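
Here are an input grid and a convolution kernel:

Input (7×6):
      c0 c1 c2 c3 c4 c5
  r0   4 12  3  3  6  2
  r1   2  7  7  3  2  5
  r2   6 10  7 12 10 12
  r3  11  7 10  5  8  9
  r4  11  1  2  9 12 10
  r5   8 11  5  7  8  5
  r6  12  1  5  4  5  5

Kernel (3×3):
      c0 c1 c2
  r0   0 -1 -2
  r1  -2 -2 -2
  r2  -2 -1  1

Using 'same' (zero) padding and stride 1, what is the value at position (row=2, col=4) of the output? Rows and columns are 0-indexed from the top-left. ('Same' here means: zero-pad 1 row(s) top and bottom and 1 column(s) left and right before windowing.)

-89

The receptive field on the zero-padded input at this output position is [3 2 5 / 12 10 12 / 5 8 9]. Elementwise product with the kernel and sum: 2·-1 + 5·-2 + 12·-2 + 10·-2 + 12·-2 + 5·-2 + 8·-1 + 9·1.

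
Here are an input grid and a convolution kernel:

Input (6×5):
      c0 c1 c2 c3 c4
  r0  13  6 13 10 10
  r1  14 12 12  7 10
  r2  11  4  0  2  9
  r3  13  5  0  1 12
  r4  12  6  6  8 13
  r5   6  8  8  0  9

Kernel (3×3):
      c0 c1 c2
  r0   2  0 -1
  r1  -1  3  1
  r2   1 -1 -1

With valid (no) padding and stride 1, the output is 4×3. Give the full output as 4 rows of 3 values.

54 35 24
25 19 16
24 -6 -9
28 29 18

Output[0,0]: The receptive field on the input at this output position is [13 6 13 / 14 12 12 / 11 4 0]. Elementwise product with the kernel and sum: 13·2 + 13·-1 + 14·-1 + 12·3 + 12·1 + 11·1 + 4·-1 + 0·-1.
Output[0,1]: The receptive field on the input at this output position is [6 13 10 / 12 12 7 / 4 0 2]. Elementwise product with the kernel and sum: 6·2 + 10·-1 + 12·-1 + 12·3 + 7·1 + 4·1 + 0·-1 + 2·-1.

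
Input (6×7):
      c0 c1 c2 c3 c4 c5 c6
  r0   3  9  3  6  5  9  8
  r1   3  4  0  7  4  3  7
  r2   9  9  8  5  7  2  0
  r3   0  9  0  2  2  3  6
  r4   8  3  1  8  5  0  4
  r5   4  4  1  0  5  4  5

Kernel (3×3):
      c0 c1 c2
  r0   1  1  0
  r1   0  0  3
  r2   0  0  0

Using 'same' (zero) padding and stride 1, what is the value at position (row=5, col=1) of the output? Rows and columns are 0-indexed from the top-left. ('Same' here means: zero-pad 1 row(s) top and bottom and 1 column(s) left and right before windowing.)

The receptive field on the zero-padded input at this output position is [8 3 1 / 4 4 1 / 0 0 0]. Elementwise product with the kernel and sum: 8·1 + 3·1 + 1·3.

14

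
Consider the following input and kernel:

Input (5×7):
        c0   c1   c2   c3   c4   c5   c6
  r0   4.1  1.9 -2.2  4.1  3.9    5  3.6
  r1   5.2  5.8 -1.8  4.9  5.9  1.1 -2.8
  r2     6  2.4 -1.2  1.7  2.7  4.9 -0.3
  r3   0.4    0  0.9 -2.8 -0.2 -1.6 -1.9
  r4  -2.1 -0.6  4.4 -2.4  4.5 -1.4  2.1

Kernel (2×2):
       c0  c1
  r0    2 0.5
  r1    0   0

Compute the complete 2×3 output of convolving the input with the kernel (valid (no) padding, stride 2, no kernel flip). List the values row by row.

Output[0,0]: The receptive field on the input at this output position is [4.1 1.9 / 5.2 5.8]. Elementwise product with the kernel and sum: 4.1·2 + 1.9·0.5.
Output[0,1]: The receptive field on the input at this output position is [-2.2 4.1 / -1.8 4.9]. Elementwise product with the kernel and sum: -2.2·2 + 4.1·0.5.

9.15 -2.35 10.3
13.2 -1.55 7.85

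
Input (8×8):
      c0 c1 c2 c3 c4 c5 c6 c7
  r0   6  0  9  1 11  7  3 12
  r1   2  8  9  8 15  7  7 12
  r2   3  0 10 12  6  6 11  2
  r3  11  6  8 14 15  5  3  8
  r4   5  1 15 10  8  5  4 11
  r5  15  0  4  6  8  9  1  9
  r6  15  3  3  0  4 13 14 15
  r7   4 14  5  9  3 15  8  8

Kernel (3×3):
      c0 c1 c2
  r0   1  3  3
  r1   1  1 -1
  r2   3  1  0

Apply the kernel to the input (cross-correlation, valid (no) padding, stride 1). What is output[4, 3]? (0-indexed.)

58

The receptive field on the input at this output position is [10 8 5 / 6 8 9 / 0 4 13]. Elementwise product with the kernel and sum: 10·1 + 8·3 + 5·3 + 6·1 + 8·1 + 9·-1 + 0·3 + 4·1.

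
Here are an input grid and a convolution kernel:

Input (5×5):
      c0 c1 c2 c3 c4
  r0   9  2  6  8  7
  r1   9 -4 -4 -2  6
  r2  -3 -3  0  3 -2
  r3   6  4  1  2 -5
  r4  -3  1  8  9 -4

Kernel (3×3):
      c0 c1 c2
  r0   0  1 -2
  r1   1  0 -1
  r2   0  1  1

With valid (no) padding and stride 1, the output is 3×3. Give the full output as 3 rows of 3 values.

Output[0,0]: The receptive field on the input at this output position is [9 2 6 / 9 -4 -4 / -3 -3 0]. Elementwise product with the kernel and sum: 2·1 + 6·-2 + 9·1 + -4·-1 + -3·1 + 0·1.
Output[0,1]: The receptive field on the input at this output position is [2 6 8 / -4 -4 -2 / -3 0 3]. Elementwise product with the kernel and sum: 6·1 + 8·-2 + -4·1 + -2·-1 + 0·1 + 3·1.

0 -9 -15
6 -3 -15
11 13 18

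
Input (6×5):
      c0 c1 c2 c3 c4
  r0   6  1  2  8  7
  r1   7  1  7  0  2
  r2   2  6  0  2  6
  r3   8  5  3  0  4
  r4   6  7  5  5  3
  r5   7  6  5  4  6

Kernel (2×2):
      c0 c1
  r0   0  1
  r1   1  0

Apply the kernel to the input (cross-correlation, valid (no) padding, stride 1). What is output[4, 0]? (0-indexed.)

The receptive field on the input at this output position is [6 7 / 7 6]. Elementwise product with the kernel and sum: 7·1 + 7·1.

14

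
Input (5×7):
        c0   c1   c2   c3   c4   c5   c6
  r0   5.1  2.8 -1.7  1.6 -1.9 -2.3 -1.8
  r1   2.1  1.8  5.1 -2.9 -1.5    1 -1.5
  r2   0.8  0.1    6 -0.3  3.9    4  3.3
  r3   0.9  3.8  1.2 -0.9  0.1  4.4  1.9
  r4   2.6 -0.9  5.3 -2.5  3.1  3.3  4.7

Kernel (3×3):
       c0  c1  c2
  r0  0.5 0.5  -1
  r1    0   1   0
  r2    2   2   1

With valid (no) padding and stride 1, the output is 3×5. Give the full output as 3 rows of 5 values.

Output[0,0]: The receptive field on the input at this output position is [5.1 2.8 -1.7 / 2.1 1.8 5.1 / 0.8 0.1 6]. Elementwise product with the kernel and sum: 5.1·0.5 + 2.8·0.5 + -1.7·-1 + 1.8·1 + 0.8·2 + 0.1·2 + 6·1.

15.25 15.95 14.25 11.85 19.8
7.55 21.45 3 3.5 16.15
6.95 10.85 6.75 2.4 22.55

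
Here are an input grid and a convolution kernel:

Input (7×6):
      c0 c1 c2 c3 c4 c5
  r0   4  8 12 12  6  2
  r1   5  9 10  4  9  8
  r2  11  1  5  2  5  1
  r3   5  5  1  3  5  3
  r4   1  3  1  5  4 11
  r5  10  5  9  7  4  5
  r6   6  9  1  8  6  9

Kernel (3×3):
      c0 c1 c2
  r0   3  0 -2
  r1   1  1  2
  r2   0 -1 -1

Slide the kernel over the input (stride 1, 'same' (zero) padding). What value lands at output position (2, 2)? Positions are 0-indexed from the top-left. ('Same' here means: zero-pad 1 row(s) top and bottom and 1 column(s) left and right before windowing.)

The receptive field on the zero-padded input at this output position is [9 10 4 / 1 5 2 / 5 1 3]. Elementwise product with the kernel and sum: 9·3 + 4·-2 + 1·1 + 5·1 + 2·2 + 1·-1 + 3·-1.

25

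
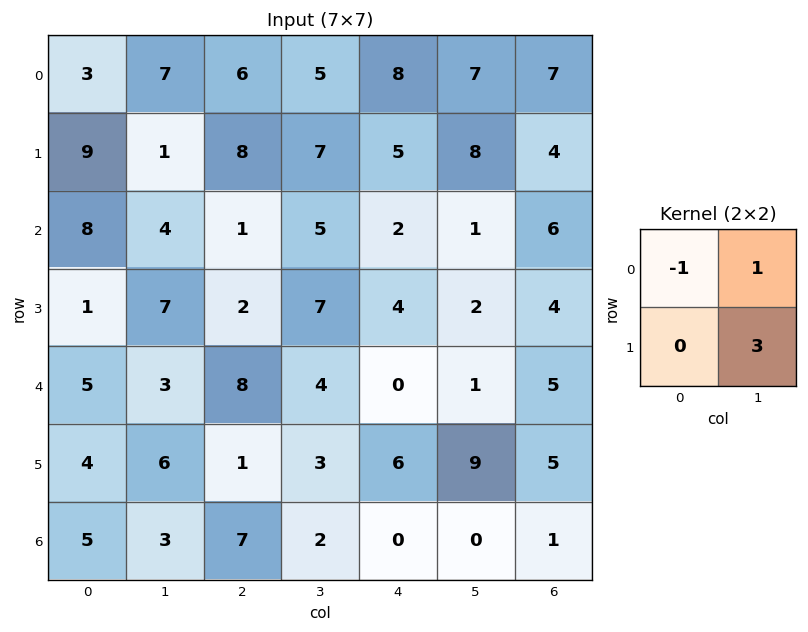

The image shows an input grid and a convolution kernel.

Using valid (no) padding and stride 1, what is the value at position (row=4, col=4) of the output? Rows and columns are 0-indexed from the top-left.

28

The receptive field on the input at this output position is [0 1 / 6 9]. Elementwise product with the kernel and sum: 0·-1 + 1·1 + 9·3.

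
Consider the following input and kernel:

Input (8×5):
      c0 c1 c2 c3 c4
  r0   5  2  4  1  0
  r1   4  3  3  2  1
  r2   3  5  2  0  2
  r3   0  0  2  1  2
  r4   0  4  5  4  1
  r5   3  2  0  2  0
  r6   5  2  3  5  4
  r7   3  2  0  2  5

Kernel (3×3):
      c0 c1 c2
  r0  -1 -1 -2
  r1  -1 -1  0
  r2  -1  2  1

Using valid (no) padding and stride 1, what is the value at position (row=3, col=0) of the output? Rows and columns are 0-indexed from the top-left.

The receptive field on the input at this output position is [0 0 2 / 0 4 5 / 3 2 0]. Elementwise product with the kernel and sum: 0·-1 + 0·-1 + 2·-2 + 0·-1 + 4·-1 + 3·-1 + 2·2 + 0·1.

-7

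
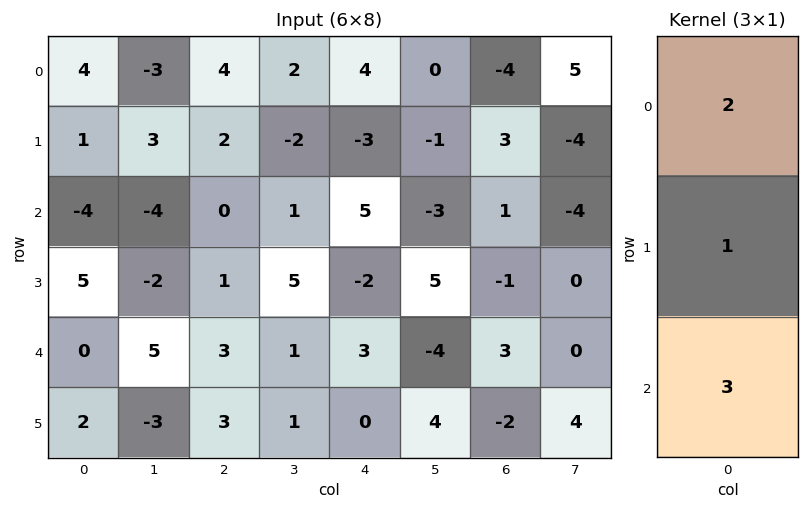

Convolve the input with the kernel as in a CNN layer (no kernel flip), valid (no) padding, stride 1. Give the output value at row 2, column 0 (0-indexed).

-3

The receptive field on the input at this output position is [-4 / 5 / 0]. Elementwise product with the kernel and sum: -4·2 + 5·1 + 0·3.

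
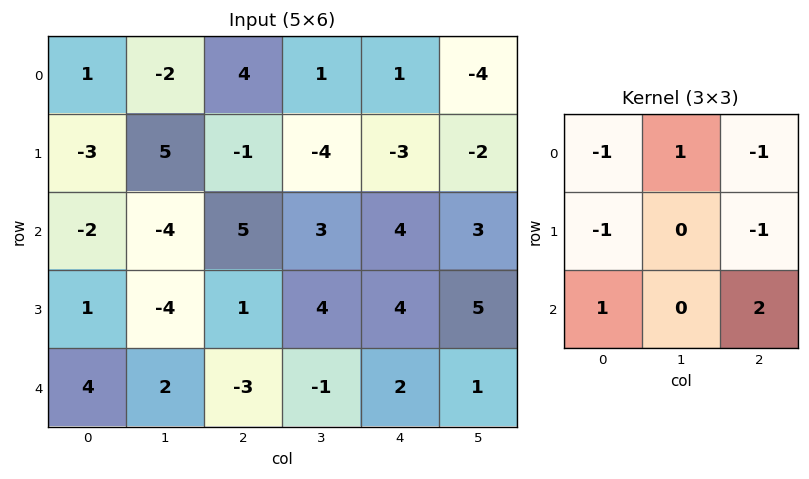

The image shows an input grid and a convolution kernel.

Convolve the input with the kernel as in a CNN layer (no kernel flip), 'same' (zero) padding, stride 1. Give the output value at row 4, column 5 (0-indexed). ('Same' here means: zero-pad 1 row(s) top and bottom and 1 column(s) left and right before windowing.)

-1

The receptive field on the zero-padded input at this output position is [4 5 0 / 2 1 0 / 0 0 0]. Elementwise product with the kernel and sum: 4·-1 + 5·1 + 0·-1 + 2·-1 + 0·-1 + 0·1 + 0·2.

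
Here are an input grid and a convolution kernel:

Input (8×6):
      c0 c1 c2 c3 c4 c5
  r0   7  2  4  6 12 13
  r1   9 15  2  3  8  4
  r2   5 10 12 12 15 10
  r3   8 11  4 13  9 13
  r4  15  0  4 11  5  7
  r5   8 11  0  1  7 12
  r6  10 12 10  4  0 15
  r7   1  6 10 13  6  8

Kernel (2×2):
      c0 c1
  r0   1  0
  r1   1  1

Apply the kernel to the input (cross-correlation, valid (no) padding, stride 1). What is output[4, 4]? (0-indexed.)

The receptive field on the input at this output position is [5 7 / 7 12]. Elementwise product with the kernel and sum: 5·1 + 7·1 + 12·1.

24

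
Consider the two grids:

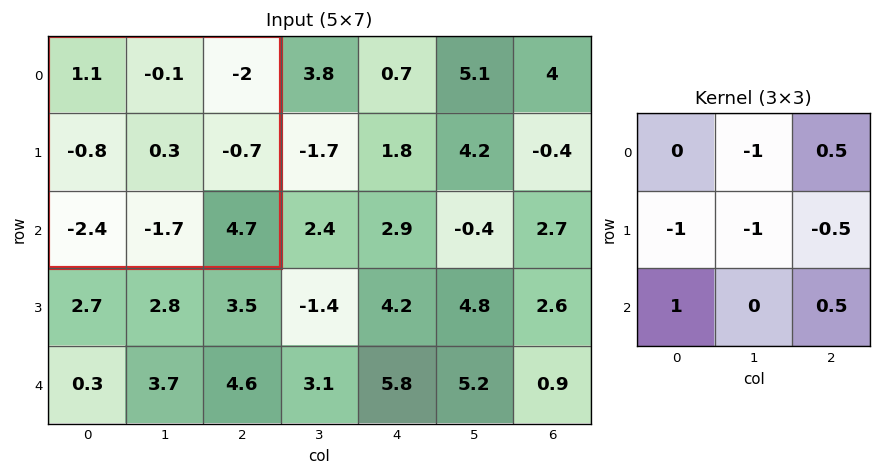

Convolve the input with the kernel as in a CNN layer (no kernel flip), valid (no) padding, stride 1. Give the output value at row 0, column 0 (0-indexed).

The receptive field on the input at this output position is [1.1 -0.1 -2 / -0.8 0.3 -0.7 / -2.4 -1.7 4.7]. Elementwise product with the kernel and sum: -0.1·-1 + -2·0.5 + -0.8·-1 + 0.3·-1 + -0.7·-0.5 + -2.4·1 + 4.7·0.5.

-0.1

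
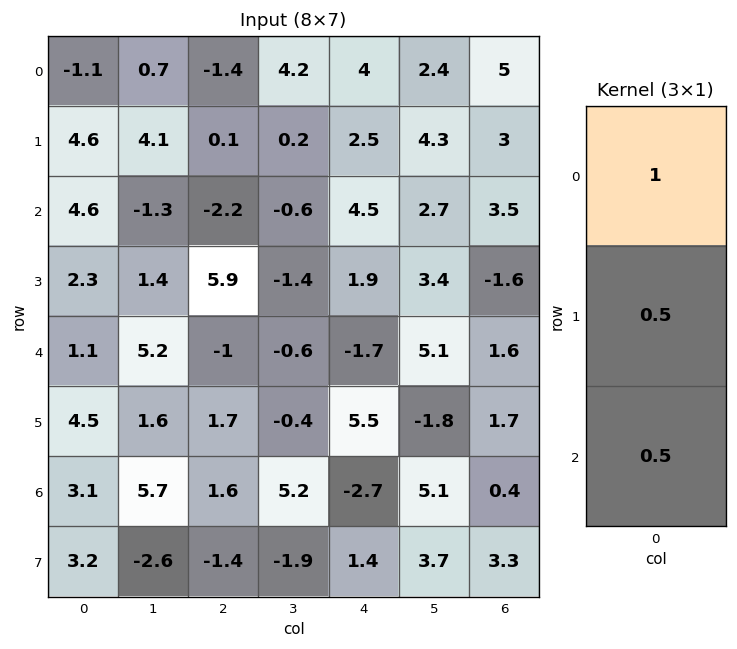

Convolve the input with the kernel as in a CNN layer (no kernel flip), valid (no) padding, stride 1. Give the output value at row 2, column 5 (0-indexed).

6.95

The receptive field on the input at this output position is [2.7 / 3.4 / 5.1]. Elementwise product with the kernel and sum: 2.7·1 + 3.4·0.5 + 5.1·0.5.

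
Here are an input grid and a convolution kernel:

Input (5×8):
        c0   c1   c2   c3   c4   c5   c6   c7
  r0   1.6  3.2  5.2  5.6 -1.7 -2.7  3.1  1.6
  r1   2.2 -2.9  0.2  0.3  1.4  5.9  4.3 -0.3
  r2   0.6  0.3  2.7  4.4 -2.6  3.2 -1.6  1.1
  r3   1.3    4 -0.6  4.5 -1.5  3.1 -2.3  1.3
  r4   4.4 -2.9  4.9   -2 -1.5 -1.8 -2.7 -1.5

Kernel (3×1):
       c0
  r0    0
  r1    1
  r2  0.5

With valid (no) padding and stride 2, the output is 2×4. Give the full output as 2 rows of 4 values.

2.5 1.55 0.1 3.5
3.5 1.85 -2.25 -3.65

Output[0,0]: The receptive field on the input at this output position is [1.6 / 2.2 / 0.6]. Elementwise product with the kernel and sum: 2.2·1 + 0.6·0.5.
Output[0,1]: The receptive field on the input at this output position is [5.2 / 0.2 / 2.7]. Elementwise product with the kernel and sum: 0.2·1 + 2.7·0.5.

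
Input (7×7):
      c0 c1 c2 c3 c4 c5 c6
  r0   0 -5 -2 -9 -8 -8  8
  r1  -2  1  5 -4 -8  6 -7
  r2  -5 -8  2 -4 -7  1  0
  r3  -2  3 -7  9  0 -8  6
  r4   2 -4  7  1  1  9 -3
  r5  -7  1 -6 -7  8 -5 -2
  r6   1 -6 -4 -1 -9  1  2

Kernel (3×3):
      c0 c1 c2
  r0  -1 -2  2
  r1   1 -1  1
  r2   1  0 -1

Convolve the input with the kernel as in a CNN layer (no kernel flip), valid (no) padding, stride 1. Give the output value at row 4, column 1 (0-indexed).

-13

The receptive field on the input at this output position is [-4 7 1 / 1 -6 -7 / -6 -4 -1]. Elementwise product with the kernel and sum: -4·-1 + 7·-2 + 1·2 + 1·1 + -6·-1 + -7·1 + -6·1 + -1·-1.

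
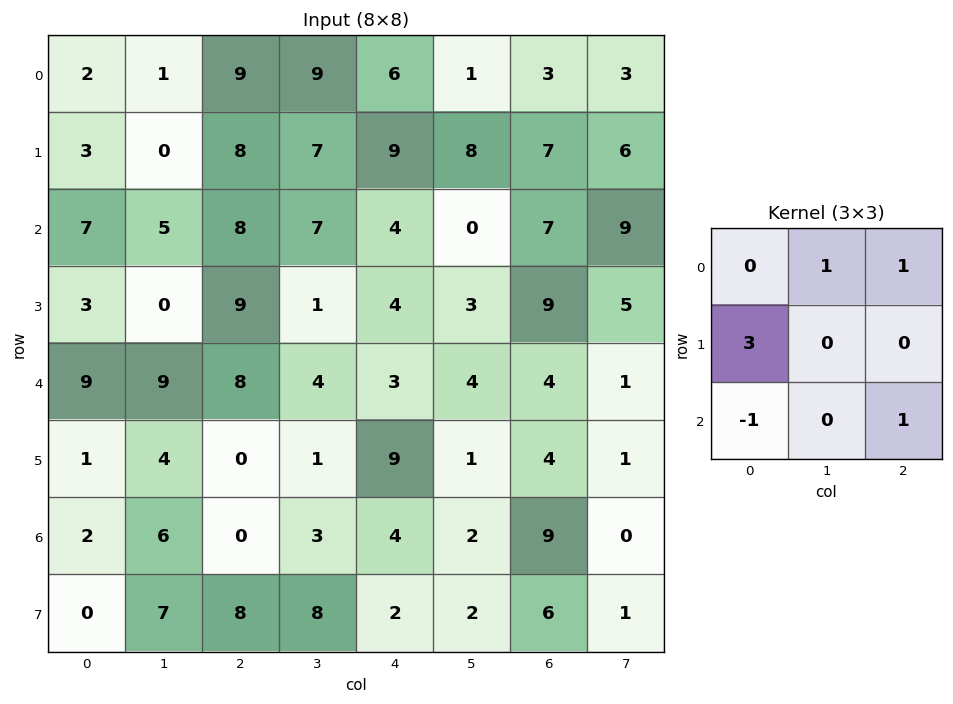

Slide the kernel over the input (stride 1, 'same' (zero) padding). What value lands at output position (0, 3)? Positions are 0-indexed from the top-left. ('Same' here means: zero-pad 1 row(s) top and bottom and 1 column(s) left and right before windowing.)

The receptive field on the zero-padded input at this output position is [0 0 0 / 9 9 6 / 8 7 9]. Elementwise product with the kernel and sum: 0·1 + 0·1 + 9·3 + 8·-1 + 9·1.

28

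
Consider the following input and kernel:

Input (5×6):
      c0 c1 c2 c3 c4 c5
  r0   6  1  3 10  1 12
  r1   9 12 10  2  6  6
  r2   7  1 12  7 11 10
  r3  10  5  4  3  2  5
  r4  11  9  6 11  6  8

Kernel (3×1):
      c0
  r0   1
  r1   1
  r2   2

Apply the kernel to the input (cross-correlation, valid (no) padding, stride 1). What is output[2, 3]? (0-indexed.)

32

The receptive field on the input at this output position is [7 / 3 / 11]. Elementwise product with the kernel and sum: 7·1 + 3·1 + 11·2.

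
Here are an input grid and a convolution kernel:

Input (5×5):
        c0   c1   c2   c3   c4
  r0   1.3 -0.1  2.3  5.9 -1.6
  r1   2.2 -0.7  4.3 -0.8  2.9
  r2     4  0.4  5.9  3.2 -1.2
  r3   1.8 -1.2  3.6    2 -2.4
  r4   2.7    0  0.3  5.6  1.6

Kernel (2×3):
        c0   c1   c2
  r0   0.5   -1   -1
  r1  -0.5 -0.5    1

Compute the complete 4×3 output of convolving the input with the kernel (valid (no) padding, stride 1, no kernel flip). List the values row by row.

Output[0,0]: The receptive field on the input at this output position is [1.3 -0.1 2.3 / 2.2 -0.7 4.3]. Elementwise product with the kernel and sum: 1.3·0.5 + -0.1·-1 + 2.3·-1 + 2.2·-0.5 + -0.7·-0.5 + 4.3·1.
Output[0,1]: The receptive field on the input at this output position is [-0.1 2.3 5.9 / -0.7 4.3 -0.8]. Elementwise product with the kernel and sum: -0.1·0.5 + 2.3·-1 + 5.9·-1 + -0.7·-0.5 + 4.3·-0.5 + -0.8·1.

2 -10.85 -2
1.2 -3.8 -5.7
-1 -8.1 -4.25
-2.55 -0.75 0.85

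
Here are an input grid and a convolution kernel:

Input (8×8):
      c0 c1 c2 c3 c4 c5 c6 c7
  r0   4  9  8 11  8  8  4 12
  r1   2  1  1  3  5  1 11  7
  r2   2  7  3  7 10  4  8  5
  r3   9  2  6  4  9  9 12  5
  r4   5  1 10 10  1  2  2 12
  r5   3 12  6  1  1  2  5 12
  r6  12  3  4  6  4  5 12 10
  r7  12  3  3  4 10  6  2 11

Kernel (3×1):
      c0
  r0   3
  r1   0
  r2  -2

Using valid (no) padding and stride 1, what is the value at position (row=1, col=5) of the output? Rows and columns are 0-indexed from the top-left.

-15

The receptive field on the input at this output position is [1 / 4 / 9]. Elementwise product with the kernel and sum: 1·3 + 9·-2.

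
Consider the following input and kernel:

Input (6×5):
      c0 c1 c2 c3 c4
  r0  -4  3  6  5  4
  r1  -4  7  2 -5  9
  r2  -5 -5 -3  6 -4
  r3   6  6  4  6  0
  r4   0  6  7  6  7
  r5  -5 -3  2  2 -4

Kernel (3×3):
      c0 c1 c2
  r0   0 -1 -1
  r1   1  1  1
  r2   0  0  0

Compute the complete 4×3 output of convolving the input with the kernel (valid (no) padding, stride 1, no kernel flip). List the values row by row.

-4 -7 -3
-22 1 -5
24 13 8
3 9 14

Output[0,0]: The receptive field on the input at this output position is [-4 3 6 / -4 7 2 / -5 -5 -3]. Elementwise product with the kernel and sum: 3·-1 + 6·-1 + -4·1 + 7·1 + 2·1.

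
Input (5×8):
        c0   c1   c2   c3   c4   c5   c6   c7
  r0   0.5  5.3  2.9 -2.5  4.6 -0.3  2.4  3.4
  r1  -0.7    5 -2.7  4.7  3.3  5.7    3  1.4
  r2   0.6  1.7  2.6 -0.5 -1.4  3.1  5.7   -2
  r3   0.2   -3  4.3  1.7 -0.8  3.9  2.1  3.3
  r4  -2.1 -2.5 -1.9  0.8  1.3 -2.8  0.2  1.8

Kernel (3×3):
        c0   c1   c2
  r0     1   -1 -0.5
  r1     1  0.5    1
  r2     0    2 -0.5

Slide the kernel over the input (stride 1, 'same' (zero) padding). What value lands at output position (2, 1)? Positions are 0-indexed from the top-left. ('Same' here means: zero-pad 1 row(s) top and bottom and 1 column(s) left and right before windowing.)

The receptive field on the zero-padded input at this output position is [-0.7 5 -2.7 / 0.6 1.7 2.6 / 0.2 -3 4.3]. Elementwise product with the kernel and sum: -0.7·1 + 5·-1 + -2.7·-0.5 + 0.6·1 + 1.7·0.5 + 2.6·1 + -3·2 + 4.3·-0.5.

-8.45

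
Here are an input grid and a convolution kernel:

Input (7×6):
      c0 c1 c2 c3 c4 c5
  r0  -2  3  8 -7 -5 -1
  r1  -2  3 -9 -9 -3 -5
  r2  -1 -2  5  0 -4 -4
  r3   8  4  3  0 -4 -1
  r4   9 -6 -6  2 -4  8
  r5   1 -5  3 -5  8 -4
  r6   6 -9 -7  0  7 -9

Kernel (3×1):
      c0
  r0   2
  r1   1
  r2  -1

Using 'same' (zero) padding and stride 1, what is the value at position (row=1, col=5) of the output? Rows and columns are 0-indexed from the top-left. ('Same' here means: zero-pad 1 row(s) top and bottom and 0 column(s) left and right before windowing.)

-3

The receptive field on the zero-padded input at this output position is [-1 / -5 / -4]. Elementwise product with the kernel and sum: -1·2 + -5·1 + -4·-1.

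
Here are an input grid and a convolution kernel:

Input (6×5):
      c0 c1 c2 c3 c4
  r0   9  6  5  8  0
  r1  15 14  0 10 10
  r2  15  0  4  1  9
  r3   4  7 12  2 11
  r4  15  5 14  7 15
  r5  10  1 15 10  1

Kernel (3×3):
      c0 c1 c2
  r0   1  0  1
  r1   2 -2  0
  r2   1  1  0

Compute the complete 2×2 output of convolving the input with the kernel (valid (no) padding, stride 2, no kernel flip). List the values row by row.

Output[0,0]: The receptive field on the input at this output position is [9 6 5 / 15 14 0 / 15 0 4]. Elementwise product with the kernel and sum: 9·1 + 5·1 + 15·2 + 14·-2 + 15·1 + 0·1.
Output[0,1]: The receptive field on the input at this output position is [5 8 0 / 0 10 10 / 4 1 9]. Elementwise product with the kernel and sum: 5·1 + 0·1 + 0·2 + 10·-2 + 4·1 + 1·1.

31 -10
33 54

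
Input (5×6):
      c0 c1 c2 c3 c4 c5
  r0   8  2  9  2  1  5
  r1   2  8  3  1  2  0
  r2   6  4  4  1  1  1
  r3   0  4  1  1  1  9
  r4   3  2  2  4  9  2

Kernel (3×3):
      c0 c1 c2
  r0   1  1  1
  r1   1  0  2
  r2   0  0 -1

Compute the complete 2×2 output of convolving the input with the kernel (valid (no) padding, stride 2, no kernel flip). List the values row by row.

23 18
14 0

Output[0,0]: The receptive field on the input at this output position is [8 2 9 / 2 8 3 / 6 4 4]. Elementwise product with the kernel and sum: 8·1 + 2·1 + 9·1 + 2·1 + 3·2 + 4·-1.
Output[0,1]: The receptive field on the input at this output position is [9 2 1 / 3 1 2 / 4 1 1]. Elementwise product with the kernel and sum: 9·1 + 2·1 + 1·1 + 3·1 + 2·2 + 1·-1.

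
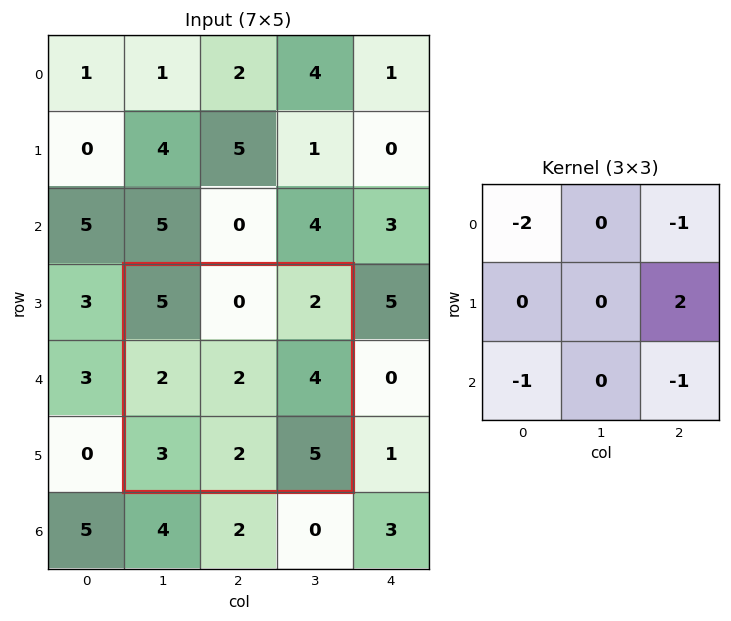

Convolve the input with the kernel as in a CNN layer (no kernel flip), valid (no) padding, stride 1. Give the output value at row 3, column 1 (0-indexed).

The receptive field on the input at this output position is [5 0 2 / 2 2 4 / 3 2 5]. Elementwise product with the kernel and sum: 5·-2 + 2·-1 + 4·2 + 3·-1 + 5·-1.

-12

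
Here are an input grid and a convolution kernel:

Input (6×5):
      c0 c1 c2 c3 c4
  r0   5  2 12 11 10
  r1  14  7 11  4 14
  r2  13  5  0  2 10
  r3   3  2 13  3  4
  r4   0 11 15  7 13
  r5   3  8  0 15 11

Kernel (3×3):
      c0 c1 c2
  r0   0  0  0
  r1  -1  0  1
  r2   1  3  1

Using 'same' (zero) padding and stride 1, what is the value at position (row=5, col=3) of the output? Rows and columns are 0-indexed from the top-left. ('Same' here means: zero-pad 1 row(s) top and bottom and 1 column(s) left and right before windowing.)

11

The receptive field on the zero-padded input at this output position is [15 7 13 / 0 15 11 / 0 0 0]. Elementwise product with the kernel and sum: 0·-1 + 11·1 + 0·1 + 0·3 + 0·1.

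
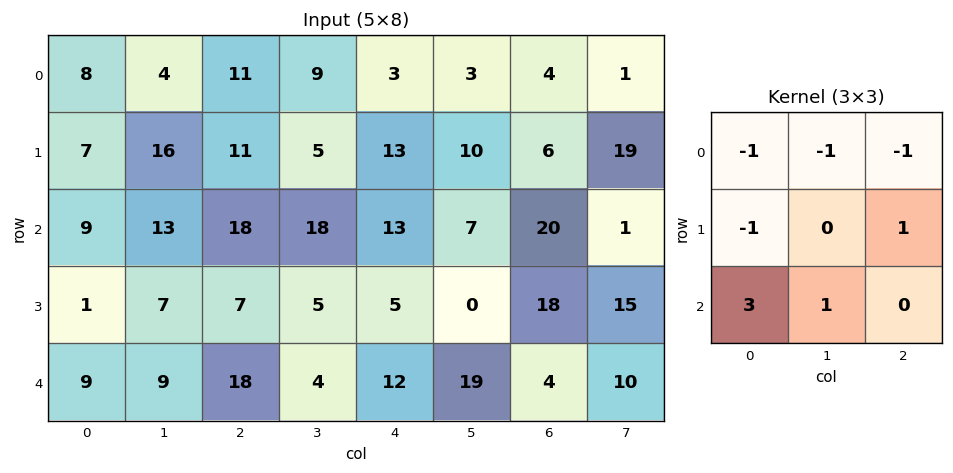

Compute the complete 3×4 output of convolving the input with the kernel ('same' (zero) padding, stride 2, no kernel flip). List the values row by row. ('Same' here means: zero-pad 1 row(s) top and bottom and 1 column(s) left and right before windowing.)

11 64 22 34
-9 1 -19 -23
1 -24 5 -42

Output[0,0]: The receptive field on the zero-padded input at this output position is [0 0 0 / 0 8 4 / 0 7 16]. Elementwise product with the kernel and sum: 0·-1 + 0·-1 + 0·-1 + 0·-1 + 4·1 + 0·3 + 7·1.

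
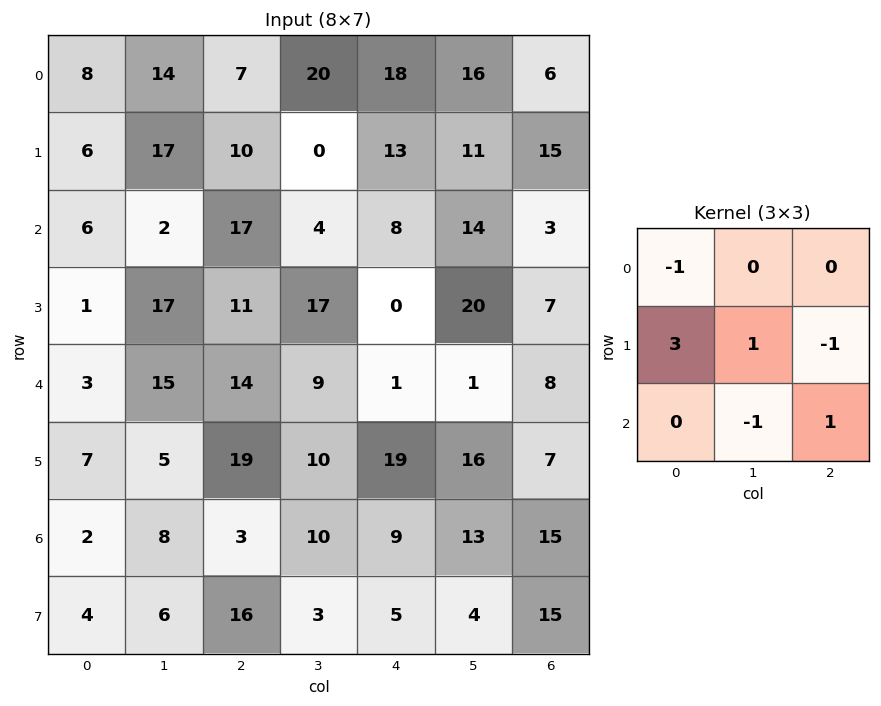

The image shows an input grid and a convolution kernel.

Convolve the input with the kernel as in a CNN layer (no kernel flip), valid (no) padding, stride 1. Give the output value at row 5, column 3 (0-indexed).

The receptive field on the input at this output position is [10 19 16 / 10 9 13 / 3 5 4]. Elementwise product with the kernel and sum: 10·-1 + 10·3 + 9·1 + 13·-1 + 5·-1 + 4·1.

15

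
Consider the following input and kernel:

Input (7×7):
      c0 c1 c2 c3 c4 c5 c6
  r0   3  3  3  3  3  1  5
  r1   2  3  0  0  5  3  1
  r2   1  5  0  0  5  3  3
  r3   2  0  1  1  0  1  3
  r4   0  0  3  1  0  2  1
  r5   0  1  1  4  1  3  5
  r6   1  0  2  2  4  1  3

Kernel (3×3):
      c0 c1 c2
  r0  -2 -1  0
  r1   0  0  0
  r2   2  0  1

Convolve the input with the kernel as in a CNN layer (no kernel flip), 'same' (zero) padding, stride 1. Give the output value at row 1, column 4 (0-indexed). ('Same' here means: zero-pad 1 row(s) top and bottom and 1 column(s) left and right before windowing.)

-6

The receptive field on the zero-padded input at this output position is [3 3 1 / 0 5 3 / 0 5 3]. Elementwise product with the kernel and sum: 3·-2 + 3·-1 + 0·2 + 3·1.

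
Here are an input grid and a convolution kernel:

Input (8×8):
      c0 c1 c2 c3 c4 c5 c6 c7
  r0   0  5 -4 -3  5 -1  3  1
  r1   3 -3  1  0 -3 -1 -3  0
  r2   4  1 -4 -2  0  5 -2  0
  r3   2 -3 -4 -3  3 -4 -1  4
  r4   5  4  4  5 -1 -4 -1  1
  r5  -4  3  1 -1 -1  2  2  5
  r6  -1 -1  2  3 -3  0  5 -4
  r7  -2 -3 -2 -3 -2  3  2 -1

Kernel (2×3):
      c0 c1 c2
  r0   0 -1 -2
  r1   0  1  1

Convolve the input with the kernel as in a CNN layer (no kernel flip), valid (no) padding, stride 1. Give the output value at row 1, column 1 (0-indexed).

-7

The receptive field on the input at this output position is [-3 1 0 / 1 -4 -2]. Elementwise product with the kernel and sum: 1·-1 + 0·-2 + -4·1 + -2·1.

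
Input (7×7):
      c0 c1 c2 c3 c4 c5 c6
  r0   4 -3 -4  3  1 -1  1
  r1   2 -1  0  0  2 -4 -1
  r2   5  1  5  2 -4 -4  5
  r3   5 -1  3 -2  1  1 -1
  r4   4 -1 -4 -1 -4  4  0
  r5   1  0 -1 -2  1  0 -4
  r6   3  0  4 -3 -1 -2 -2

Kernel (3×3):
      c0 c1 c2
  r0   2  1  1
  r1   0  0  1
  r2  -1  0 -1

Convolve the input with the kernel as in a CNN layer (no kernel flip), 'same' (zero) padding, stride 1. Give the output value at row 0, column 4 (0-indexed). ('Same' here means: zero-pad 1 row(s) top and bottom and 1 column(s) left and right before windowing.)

The receptive field on the zero-padded input at this output position is [0 0 0 / 3 1 -1 / 0 2 -4]. Elementwise product with the kernel and sum: 0·2 + 0·1 + 0·1 + -1·1 + 0·-1 + -4·-1.

3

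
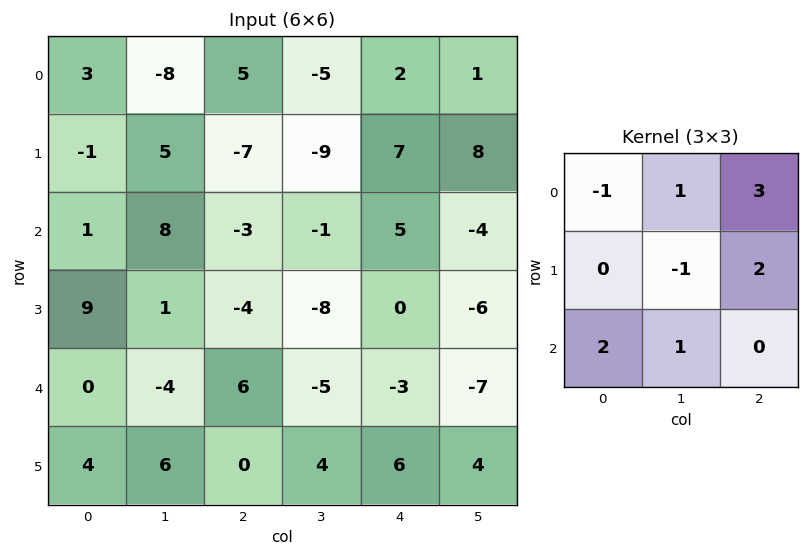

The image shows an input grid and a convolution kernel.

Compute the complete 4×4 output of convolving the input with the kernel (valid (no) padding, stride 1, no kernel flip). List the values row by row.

Output[0,0]: The receptive field on the input at this output position is [3 -8 5 / -1 5 -7 / 1 8 -3]. Elementwise product with the kernel and sum: 3·-1 + -8·1 + 5·3 + 5·-1 + -7·2 + 1·2 + 8·1.
Output[0,1]: The receptive field on the input at this output position is [-8 5 -5 / 5 -7 -9 / 8 -3 -1]. Elementwise product with the kernel and sum: -8·-1 + 5·1 + -5·3 + -7·-1 + -9·2 + 8·2 + -3·1.

-5 0 12 22
-10 -40 14 11
-15 -28 32 -31
10 -33 -1 -7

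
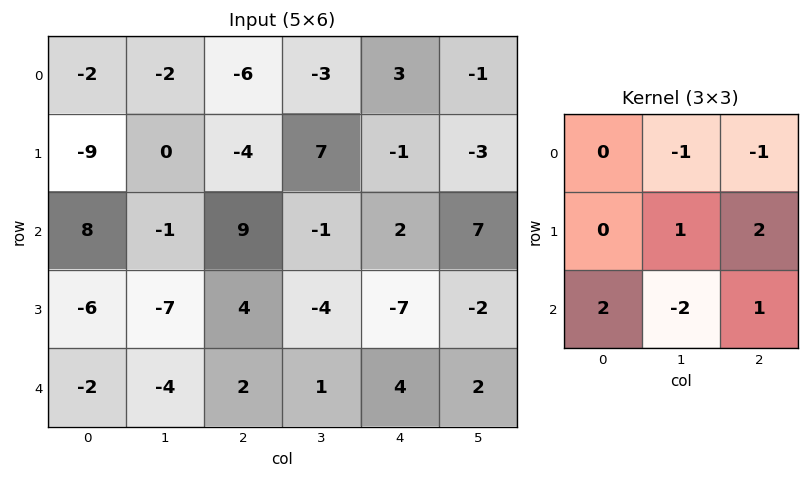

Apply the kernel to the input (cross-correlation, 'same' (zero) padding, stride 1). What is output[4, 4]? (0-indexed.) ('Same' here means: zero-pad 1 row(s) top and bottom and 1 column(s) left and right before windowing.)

The receptive field on the zero-padded input at this output position is [-4 -7 -2 / 1 4 2 / 0 0 0]. Elementwise product with the kernel and sum: -7·-1 + -2·-1 + 4·1 + 2·2 + 0·2 + 0·-2 + 0·1.

17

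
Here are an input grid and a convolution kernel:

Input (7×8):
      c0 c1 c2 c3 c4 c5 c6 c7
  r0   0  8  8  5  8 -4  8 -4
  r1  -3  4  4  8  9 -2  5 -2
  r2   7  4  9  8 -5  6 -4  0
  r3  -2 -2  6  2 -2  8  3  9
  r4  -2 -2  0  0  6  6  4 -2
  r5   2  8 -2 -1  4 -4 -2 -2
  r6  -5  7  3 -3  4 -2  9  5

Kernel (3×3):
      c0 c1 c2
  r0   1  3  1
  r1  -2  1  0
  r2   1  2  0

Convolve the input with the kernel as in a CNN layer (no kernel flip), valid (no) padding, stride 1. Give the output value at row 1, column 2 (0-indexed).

The receptive field on the input at this output position is [4 8 9 / 9 8 -5 / 6 2 -2]. Elementwise product with the kernel and sum: 4·1 + 8·3 + 9·1 + 9·-2 + 8·1 + 6·1 + 2·2.

37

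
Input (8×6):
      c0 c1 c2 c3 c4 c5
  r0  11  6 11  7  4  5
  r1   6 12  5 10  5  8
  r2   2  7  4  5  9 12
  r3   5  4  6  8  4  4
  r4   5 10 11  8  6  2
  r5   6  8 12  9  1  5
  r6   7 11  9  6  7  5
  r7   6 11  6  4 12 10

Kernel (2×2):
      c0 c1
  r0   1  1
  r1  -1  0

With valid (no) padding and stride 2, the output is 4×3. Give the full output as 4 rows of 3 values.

11 13 4
4 3 17
9 7 7
12 9 0

Output[0,0]: The receptive field on the input at this output position is [11 6 / 6 12]. Elementwise product with the kernel and sum: 11·1 + 6·1 + 6·-1.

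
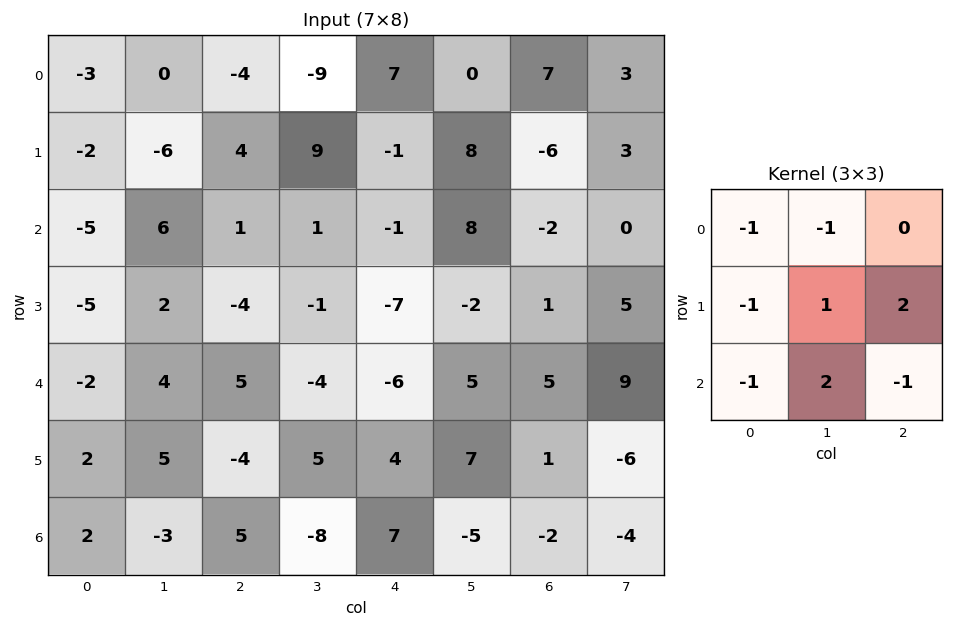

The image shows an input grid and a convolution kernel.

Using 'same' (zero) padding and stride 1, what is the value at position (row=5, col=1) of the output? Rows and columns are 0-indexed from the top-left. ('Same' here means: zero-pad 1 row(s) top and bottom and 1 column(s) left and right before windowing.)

The receptive field on the zero-padded input at this output position is [-2 4 5 / 2 5 -4 / 2 -3 5]. Elementwise product with the kernel and sum: -2·-1 + 4·-1 + 2·-1 + 5·1 + -4·2 + 2·-1 + -3·2 + 5·-1.

-20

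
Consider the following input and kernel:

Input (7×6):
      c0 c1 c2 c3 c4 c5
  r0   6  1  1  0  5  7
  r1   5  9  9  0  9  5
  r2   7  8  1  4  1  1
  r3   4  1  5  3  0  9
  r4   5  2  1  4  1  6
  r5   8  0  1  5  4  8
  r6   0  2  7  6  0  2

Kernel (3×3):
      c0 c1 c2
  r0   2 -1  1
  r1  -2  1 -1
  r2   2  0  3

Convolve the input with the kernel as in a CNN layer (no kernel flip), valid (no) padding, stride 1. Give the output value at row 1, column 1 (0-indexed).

The receptive field on the input at this output position is [9 9 0 / 8 1 4 / 1 5 3]. Elementwise product with the kernel and sum: 9·2 + 9·-1 + 0·1 + 8·-2 + 1·1 + 4·-1 + 1·2 + 3·3.

1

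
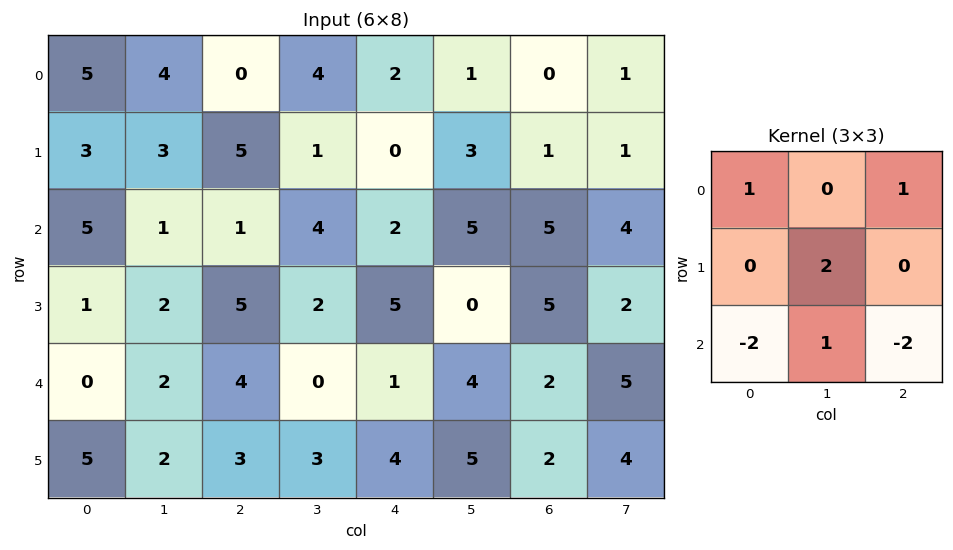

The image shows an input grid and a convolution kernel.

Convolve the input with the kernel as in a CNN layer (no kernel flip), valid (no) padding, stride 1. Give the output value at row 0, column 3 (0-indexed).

The receptive field on the input at this output position is [4 2 1 / 1 0 3 / 4 2 5]. Elementwise product with the kernel and sum: 4·1 + 1·1 + 0·2 + 4·-2 + 2·1 + 5·-2.

-11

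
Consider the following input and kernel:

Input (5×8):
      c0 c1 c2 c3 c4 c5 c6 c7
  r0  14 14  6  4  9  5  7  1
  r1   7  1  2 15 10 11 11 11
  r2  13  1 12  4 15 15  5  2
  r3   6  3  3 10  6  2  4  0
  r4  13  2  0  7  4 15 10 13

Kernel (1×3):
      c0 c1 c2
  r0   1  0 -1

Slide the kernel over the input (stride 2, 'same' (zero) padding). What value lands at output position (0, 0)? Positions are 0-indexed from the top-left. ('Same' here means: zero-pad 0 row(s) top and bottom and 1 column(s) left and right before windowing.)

-14

The receptive field on the zero-padded input at this output position is [0 14 14]. Elementwise product with the kernel and sum: 0·1 + 14·-1.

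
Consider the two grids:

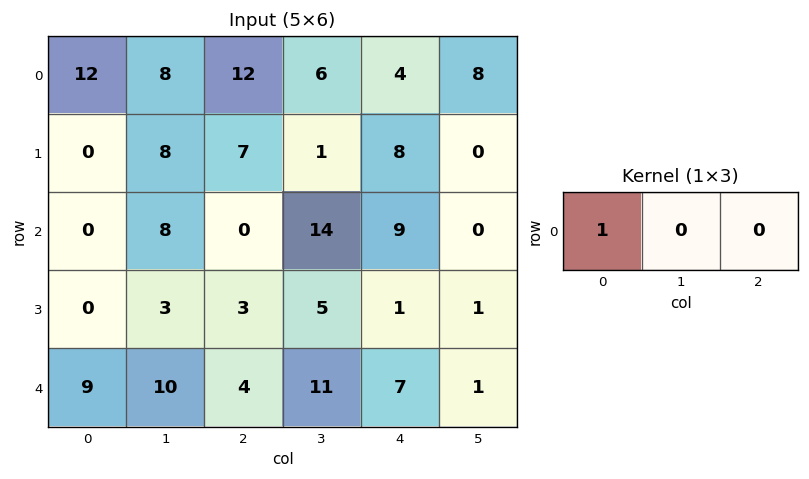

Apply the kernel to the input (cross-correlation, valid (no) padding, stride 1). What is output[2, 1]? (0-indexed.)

The receptive field on the input at this output position is [8 0 14]. Elementwise product with the kernel and sum: 8·1.

8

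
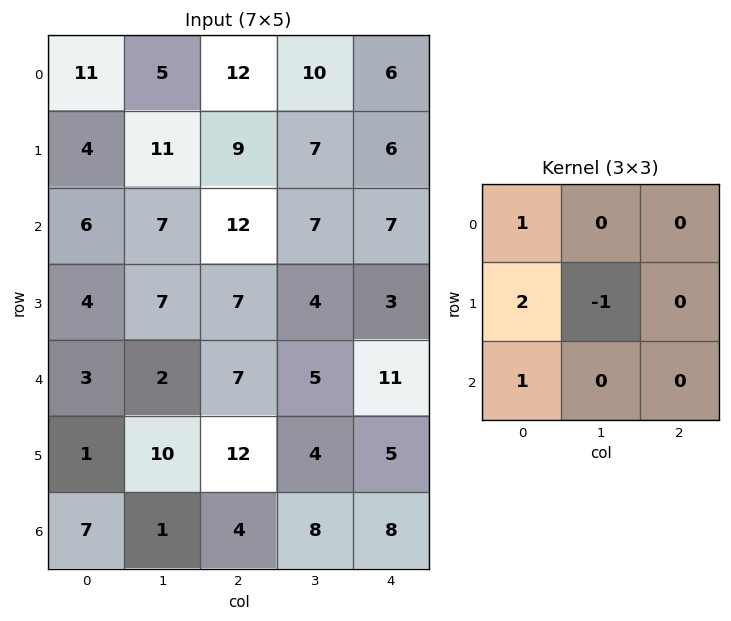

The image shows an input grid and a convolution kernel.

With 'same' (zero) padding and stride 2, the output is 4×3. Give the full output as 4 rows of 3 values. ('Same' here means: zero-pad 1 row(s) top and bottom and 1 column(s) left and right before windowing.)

-11 9 21
-6 20 18
-3 14 7
-7 8 12

Output[0,0]: The receptive field on the zero-padded input at this output position is [0 0 0 / 0 11 5 / 0 4 11]. Elementwise product with the kernel and sum: 0·1 + 0·2 + 11·-1 + 0·1.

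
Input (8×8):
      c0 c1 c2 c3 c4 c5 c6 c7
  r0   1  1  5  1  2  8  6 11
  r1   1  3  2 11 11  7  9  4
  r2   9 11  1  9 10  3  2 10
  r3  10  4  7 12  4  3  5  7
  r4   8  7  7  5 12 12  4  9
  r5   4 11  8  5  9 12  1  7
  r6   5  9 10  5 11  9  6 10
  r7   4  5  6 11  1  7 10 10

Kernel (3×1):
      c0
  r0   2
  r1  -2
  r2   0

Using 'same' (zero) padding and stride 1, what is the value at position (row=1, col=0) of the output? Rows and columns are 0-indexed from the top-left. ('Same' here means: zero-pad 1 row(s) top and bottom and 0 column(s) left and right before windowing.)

0

The receptive field on the zero-padded input at this output position is [1 / 1 / 9]. Elementwise product with the kernel and sum: 1·2 + 1·-2.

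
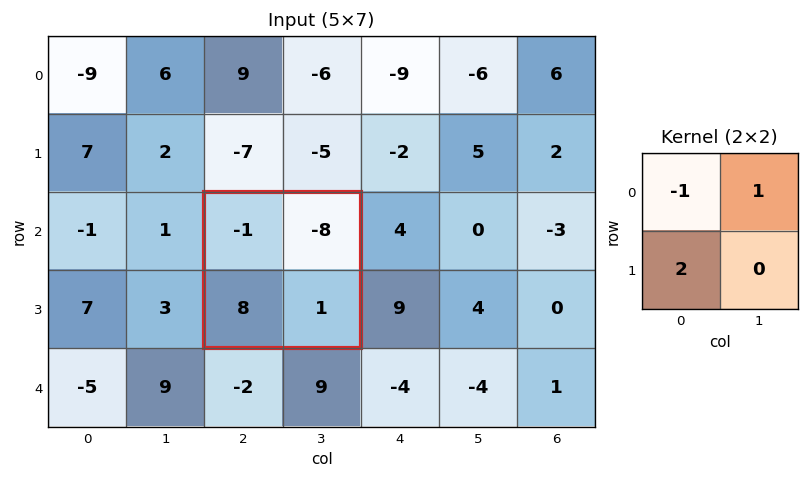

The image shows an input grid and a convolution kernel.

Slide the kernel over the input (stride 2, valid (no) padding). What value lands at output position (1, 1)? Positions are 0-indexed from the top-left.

The receptive field on the input at this output position is [-1 -8 / 8 1]. Elementwise product with the kernel and sum: -1·-1 + -8·1 + 8·2.

9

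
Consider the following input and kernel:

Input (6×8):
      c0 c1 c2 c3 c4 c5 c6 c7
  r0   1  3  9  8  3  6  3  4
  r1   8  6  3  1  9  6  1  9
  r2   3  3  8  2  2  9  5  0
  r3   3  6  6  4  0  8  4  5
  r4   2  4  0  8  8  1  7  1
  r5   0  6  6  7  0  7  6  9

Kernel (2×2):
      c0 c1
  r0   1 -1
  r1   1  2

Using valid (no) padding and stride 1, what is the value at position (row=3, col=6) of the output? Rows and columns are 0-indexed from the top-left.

The receptive field on the input at this output position is [4 5 / 7 1]. Elementwise product with the kernel and sum: 4·1 + 5·-1 + 7·1 + 1·2.

8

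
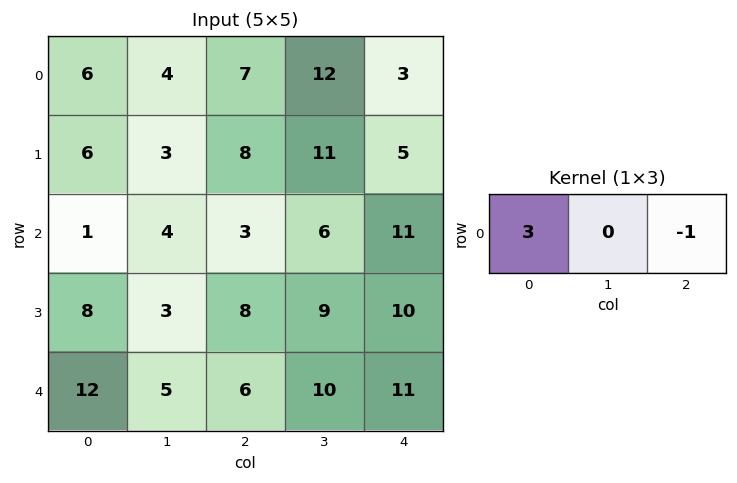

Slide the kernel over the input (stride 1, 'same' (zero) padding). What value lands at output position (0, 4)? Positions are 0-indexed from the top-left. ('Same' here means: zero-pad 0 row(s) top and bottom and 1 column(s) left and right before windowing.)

36

The receptive field on the zero-padded input at this output position is [12 3 0]. Elementwise product with the kernel and sum: 12·3 + 0·-1.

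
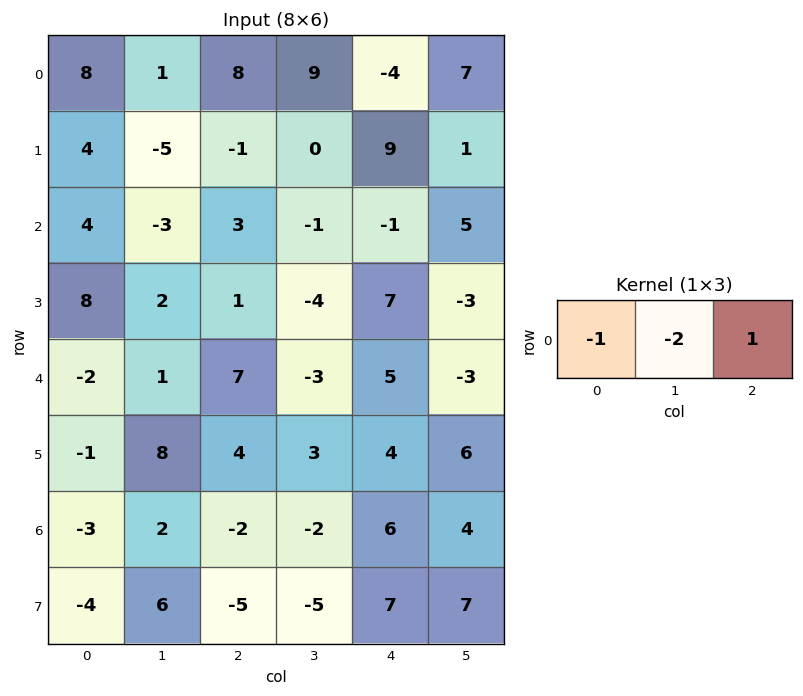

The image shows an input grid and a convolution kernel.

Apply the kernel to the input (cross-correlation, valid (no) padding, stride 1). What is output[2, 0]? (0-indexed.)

5

The receptive field on the input at this output position is [4 -3 3]. Elementwise product with the kernel and sum: 4·-1 + -3·-2 + 3·1.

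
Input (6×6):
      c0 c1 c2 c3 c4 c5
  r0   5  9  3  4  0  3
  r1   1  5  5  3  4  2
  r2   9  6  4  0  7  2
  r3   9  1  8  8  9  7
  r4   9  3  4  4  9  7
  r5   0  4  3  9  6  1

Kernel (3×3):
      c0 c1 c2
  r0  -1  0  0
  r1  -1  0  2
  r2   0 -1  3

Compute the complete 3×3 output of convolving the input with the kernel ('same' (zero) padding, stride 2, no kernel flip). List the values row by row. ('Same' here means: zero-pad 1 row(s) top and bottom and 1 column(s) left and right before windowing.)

Output[0,0]: The receptive field on the zero-padded input at this output position is [0 0 0 / 0 5 9 / 0 1 5]. Elementwise product with the kernel and sum: 0·-1 + 0·-1 + 9·2 + 1·-1 + 5·3.

32 3 4
6 5 13
18 28 -1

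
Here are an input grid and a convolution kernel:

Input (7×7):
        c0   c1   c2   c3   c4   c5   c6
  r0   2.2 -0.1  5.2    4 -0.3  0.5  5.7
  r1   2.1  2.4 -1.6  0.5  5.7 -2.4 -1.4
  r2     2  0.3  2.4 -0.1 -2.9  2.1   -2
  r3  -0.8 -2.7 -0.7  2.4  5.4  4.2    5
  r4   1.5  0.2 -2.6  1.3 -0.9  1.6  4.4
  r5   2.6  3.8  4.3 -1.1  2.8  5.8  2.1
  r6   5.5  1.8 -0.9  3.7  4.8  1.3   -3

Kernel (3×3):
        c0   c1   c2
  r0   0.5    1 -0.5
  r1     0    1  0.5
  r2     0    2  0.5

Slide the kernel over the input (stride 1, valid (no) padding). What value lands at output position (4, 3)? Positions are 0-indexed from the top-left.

The receptive field on the input at this output position is [1.3 -0.9 1.6 / -1.1 2.8 5.8 / 3.7 4.8 1.3]. Elementwise product with the kernel and sum: 1.3·0.5 + -0.9·1 + 1.6·-0.5 + 2.8·1 + 5.8·0.5 + 4.8·2 + 1.3·0.5.

14.9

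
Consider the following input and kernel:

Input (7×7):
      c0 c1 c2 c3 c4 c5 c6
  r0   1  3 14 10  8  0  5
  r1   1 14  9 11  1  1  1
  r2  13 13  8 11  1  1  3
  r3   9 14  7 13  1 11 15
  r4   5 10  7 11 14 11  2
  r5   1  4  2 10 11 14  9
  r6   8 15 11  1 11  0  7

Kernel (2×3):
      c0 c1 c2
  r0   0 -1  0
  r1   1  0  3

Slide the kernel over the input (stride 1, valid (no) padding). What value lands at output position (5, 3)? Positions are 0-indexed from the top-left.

The receptive field on the input at this output position is [10 11 14 / 1 11 0]. Elementwise product with the kernel and sum: 11·-1 + 1·1 + 0·3.

-10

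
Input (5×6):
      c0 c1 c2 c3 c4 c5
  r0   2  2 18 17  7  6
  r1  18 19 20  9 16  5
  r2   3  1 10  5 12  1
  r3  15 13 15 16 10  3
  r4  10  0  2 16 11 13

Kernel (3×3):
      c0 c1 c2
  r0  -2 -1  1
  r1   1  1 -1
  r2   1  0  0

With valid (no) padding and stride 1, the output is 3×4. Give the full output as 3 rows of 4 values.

32 26 -23 -10
-26 -30 -15 3
26 5 10 18

Output[0,0]: The receptive field on the input at this output position is [2 2 18 / 18 19 20 / 3 1 10]. Elementwise product with the kernel and sum: 2·-2 + 2·-1 + 18·1 + 18·1 + 19·1 + 20·-1 + 3·1.
Output[0,1]: The receptive field on the input at this output position is [2 18 17 / 19 20 9 / 1 10 5]. Elementwise product with the kernel and sum: 2·-2 + 18·-1 + 17·1 + 19·1 + 20·1 + 9·-1 + 1·1.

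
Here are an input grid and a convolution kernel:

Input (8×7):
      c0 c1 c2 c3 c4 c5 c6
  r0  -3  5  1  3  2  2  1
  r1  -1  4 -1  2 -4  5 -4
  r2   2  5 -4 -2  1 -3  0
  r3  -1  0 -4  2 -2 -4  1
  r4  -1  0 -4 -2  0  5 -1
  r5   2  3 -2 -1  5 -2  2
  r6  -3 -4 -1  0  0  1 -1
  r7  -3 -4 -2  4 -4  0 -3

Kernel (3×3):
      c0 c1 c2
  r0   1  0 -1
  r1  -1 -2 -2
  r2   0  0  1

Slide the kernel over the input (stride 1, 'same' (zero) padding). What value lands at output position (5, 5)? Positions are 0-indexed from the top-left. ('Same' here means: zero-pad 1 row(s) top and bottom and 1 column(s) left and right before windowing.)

The receptive field on the zero-padded input at this output position is [0 5 -1 / 5 -2 2 / 0 1 -1]. Elementwise product with the kernel and sum: 0·1 + -1·-1 + 5·-1 + -2·-2 + 2·-2 + -1·1.

-5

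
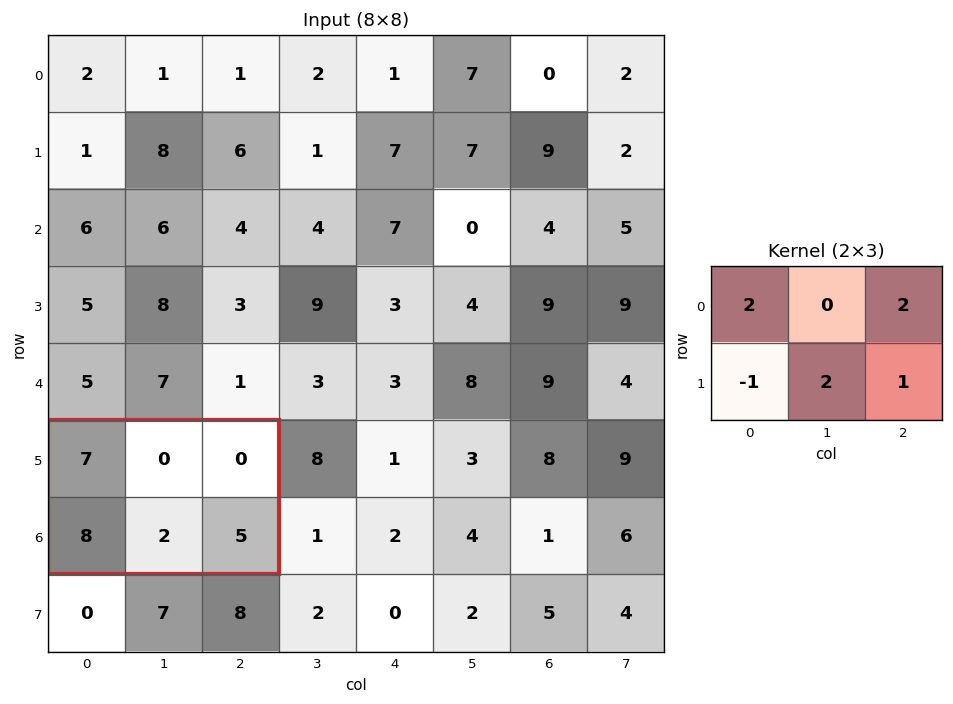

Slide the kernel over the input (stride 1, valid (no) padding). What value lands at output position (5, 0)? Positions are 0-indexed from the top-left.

15

The receptive field on the input at this output position is [7 0 0 / 8 2 5]. Elementwise product with the kernel and sum: 7·2 + 0·2 + 8·-1 + 2·2 + 5·1.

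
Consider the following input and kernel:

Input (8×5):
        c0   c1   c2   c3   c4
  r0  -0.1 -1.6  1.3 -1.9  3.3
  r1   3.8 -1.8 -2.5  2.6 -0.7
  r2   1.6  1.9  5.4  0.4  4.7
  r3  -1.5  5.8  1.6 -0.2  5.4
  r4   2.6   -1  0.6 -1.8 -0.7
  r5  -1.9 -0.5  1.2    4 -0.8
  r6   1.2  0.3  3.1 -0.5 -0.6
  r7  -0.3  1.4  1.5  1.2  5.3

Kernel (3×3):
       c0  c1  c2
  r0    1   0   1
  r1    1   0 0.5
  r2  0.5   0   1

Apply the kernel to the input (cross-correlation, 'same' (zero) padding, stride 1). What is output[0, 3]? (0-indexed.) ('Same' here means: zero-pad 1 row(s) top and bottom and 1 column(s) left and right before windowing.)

1

The receptive field on the zero-padded input at this output position is [0 0 0 / 1.3 -1.9 3.3 / -2.5 2.6 -0.7]. Elementwise product with the kernel and sum: 0·1 + 0·1 + 1.3·1 + 3.3·0.5 + -2.5·0.5 + -0.7·1.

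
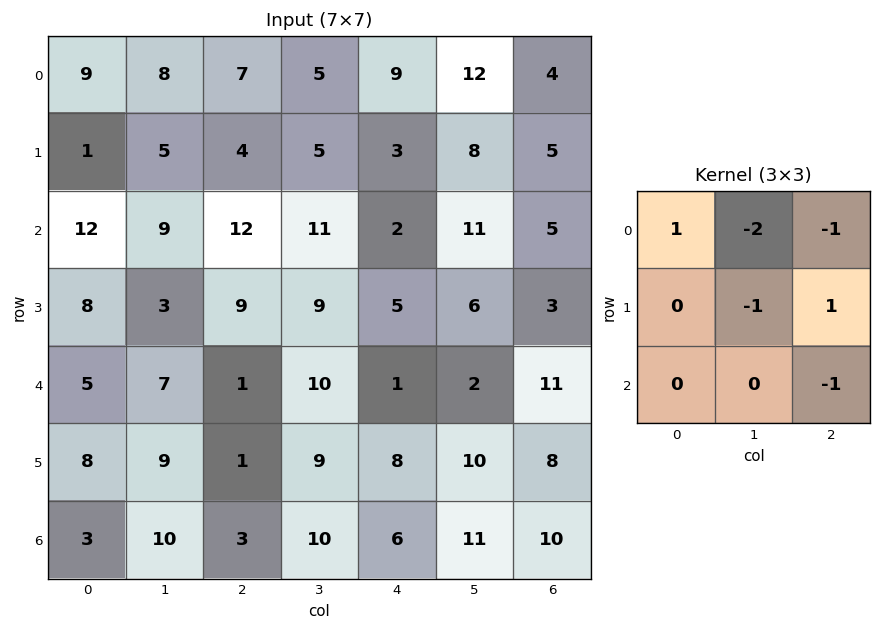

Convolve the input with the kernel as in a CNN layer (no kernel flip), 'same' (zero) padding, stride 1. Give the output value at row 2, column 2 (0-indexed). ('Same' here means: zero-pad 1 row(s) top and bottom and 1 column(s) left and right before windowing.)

-18

The receptive field on the zero-padded input at this output position is [5 4 5 / 9 12 11 / 3 9 9]. Elementwise product with the kernel and sum: 5·1 + 4·-2 + 5·-1 + 12·-1 + 11·1 + 9·-1.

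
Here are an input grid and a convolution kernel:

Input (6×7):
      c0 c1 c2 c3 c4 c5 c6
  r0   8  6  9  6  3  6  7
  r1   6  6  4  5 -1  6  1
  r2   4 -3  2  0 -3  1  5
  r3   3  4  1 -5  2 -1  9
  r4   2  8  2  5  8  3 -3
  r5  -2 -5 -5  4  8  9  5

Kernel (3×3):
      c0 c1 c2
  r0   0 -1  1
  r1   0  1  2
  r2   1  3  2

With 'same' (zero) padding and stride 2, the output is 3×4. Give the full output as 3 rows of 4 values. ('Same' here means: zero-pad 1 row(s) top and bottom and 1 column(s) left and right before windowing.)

50 49 29 16
15 0 5 30
3 -6 57 12

Output[0,0]: The receptive field on the zero-padded input at this output position is [0 0 0 / 0 8 6 / 0 6 6]. Elementwise product with the kernel and sum: 0·-1 + 0·1 + 8·1 + 6·2 + 0·1 + 6·3 + 6·2.
Output[0,1]: The receptive field on the zero-padded input at this output position is [0 0 0 / 6 9 6 / 6 4 5]. Elementwise product with the kernel and sum: 0·-1 + 0·1 + 9·1 + 6·2 + 6·1 + 4·3 + 5·2.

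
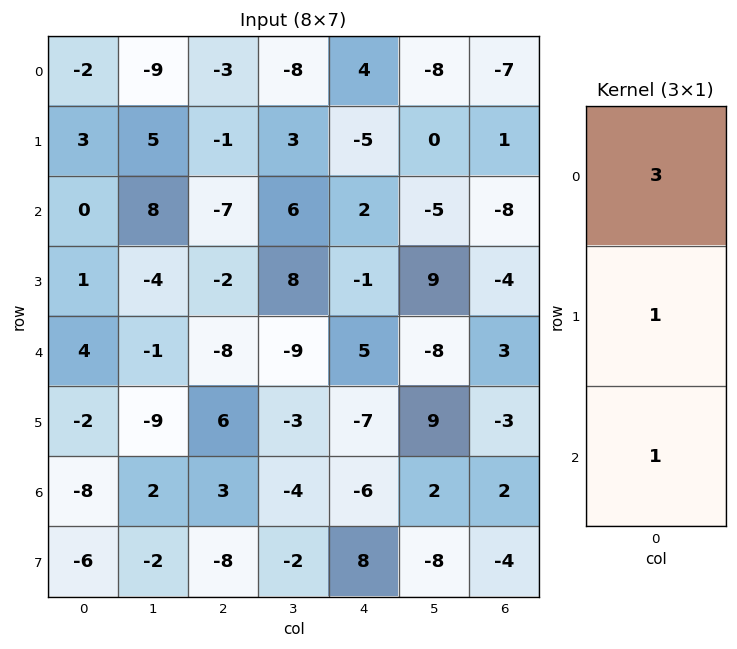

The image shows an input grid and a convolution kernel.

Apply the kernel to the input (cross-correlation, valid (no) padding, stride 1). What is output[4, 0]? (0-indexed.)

2

The receptive field on the input at this output position is [4 / -2 / -8]. Elementwise product with the kernel and sum: 4·3 + -2·1 + -8·1.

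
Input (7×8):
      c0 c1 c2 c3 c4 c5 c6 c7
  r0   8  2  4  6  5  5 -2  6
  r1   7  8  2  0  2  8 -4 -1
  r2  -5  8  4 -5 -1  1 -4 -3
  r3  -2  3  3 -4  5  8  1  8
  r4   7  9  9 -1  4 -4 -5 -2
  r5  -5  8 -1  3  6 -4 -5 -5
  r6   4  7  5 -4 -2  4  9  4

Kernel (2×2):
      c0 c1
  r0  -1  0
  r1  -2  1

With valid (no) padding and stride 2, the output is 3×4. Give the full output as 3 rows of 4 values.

-14 -8 -1 9
12 -14 -1 10
11 -4 -20 10

Output[0,0]: The receptive field on the input at this output position is [8 2 / 7 8]. Elementwise product with the kernel and sum: 8·-1 + 7·-2 + 8·1.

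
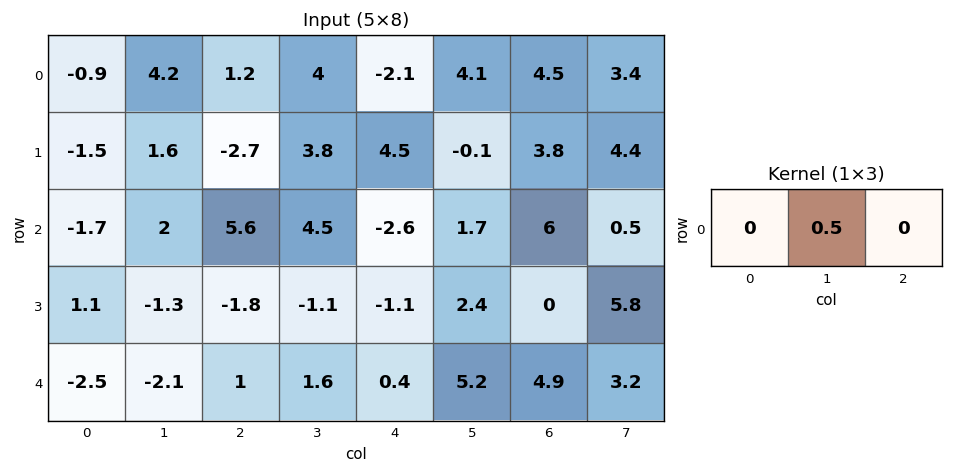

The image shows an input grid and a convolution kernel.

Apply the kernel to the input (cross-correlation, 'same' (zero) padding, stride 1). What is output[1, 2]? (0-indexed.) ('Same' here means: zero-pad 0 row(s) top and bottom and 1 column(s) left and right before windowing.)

-1.35

The receptive field on the zero-padded input at this output position is [1.6 -2.7 3.8]. Elementwise product with the kernel and sum: -2.7·0.5.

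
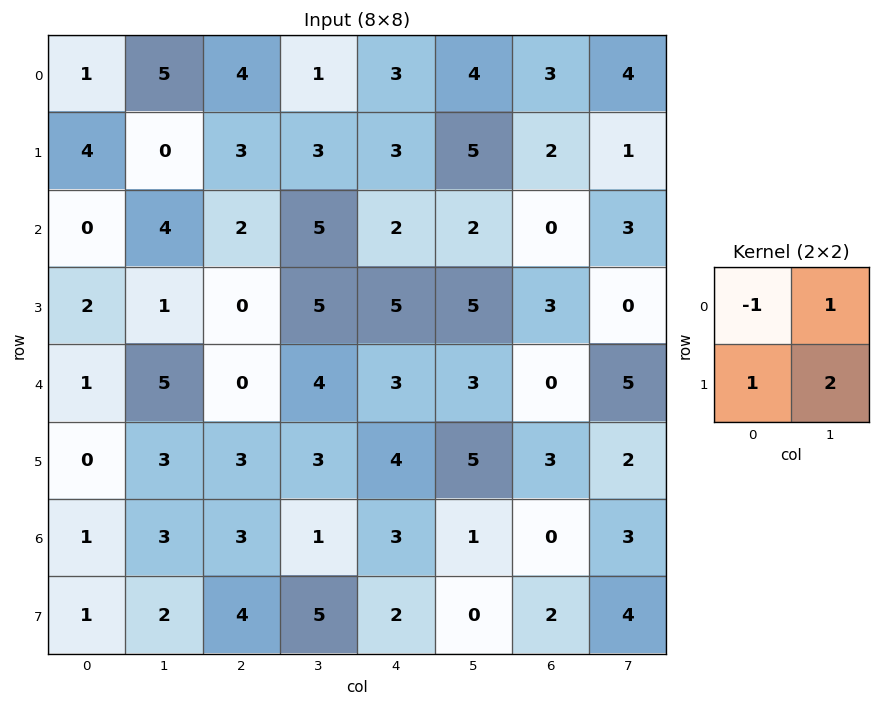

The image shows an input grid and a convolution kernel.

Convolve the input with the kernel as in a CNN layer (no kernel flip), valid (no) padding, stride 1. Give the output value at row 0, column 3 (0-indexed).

11

The receptive field on the input at this output position is [1 3 / 3 3]. Elementwise product with the kernel and sum: 1·-1 + 3·1 + 3·1 + 3·2.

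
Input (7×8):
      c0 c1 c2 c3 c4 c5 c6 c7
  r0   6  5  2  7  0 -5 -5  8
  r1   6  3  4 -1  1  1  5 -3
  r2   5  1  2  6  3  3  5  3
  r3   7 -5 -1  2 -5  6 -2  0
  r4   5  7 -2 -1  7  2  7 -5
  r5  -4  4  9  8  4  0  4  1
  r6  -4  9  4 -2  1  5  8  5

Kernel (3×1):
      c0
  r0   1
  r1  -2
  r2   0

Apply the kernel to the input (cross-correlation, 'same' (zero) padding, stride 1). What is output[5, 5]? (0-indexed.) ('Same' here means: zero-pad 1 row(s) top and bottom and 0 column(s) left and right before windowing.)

The receptive field on the zero-padded input at this output position is [2 / 0 / 5]. Elementwise product with the kernel and sum: 2·1 + 0·-2.

2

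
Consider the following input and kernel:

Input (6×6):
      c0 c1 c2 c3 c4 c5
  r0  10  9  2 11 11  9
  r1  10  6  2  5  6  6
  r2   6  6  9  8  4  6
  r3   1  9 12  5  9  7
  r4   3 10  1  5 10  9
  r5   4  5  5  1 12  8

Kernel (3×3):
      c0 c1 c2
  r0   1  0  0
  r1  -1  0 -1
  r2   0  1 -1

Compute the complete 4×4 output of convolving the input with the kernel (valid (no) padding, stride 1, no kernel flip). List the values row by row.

-5 -1 -2 -2
-8 -1 -15 -7
2 -12 -17 -3
-3 -2 -10 -5

Output[0,0]: The receptive field on the input at this output position is [10 9 2 / 10 6 2 / 6 6 9]. Elementwise product with the kernel and sum: 10·1 + 10·-1 + 2·-1 + 6·1 + 9·-1.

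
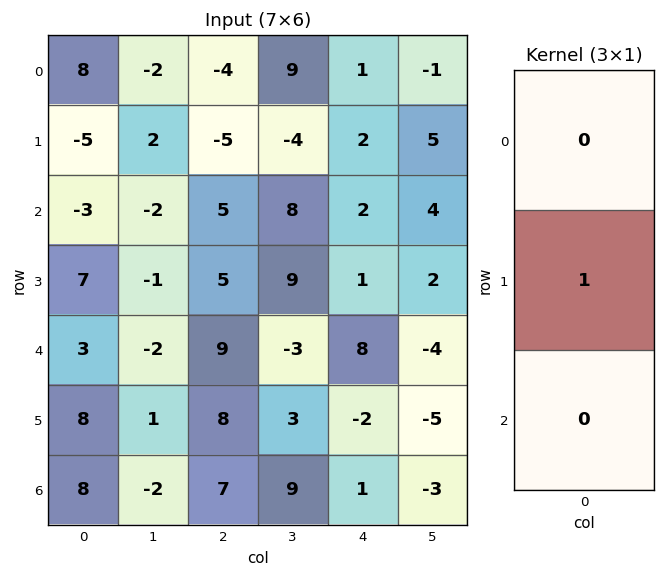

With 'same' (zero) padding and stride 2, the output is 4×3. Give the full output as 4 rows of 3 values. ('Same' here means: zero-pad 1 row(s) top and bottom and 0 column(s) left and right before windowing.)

Output[0,0]: The receptive field on the zero-padded input at this output position is [0 / 8 / -5]. Elementwise product with the kernel and sum: 8·1.

8 -4 1
-3 5 2
3 9 8
8 7 1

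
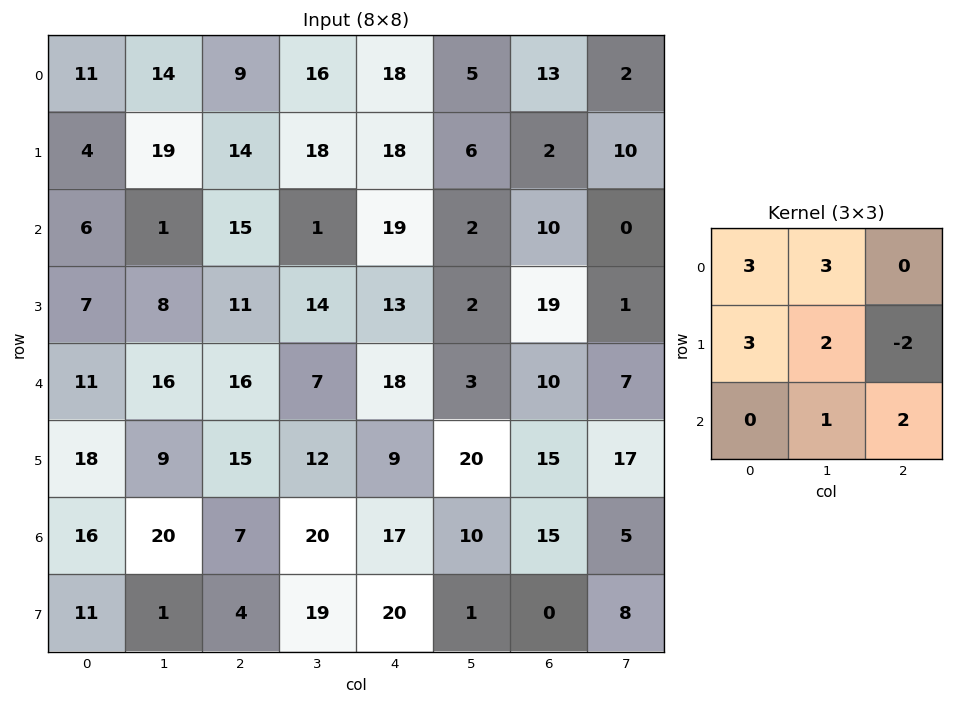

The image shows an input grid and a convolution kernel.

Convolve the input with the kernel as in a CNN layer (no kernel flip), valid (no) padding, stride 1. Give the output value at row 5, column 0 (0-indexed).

The receptive field on the input at this output position is [18 9 15 / 16 20 7 / 11 1 4]. Elementwise product with the kernel and sum: 18·3 + 9·3 + 16·3 + 20·2 + 7·-2 + 1·1 + 4·2.

164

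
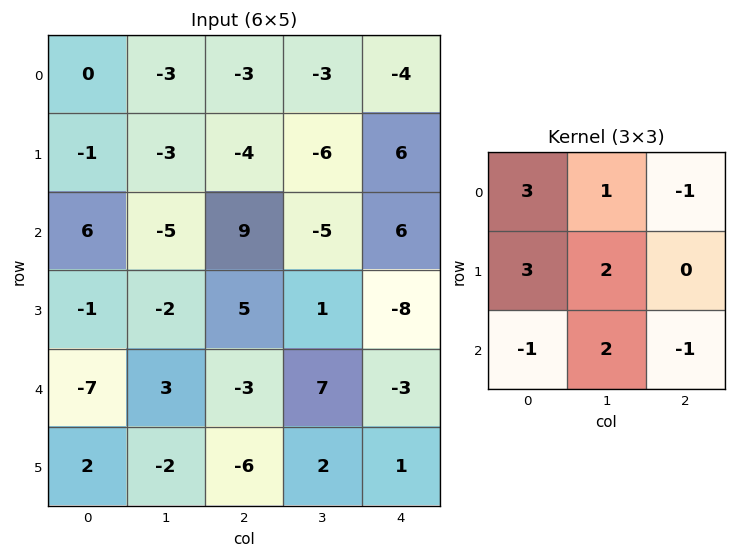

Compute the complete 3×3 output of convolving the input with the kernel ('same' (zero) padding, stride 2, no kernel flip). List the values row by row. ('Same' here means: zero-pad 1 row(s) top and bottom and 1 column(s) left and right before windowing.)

1 -14 1
14 7 -32
-7 -11 10

Output[0,0]: The receptive field on the zero-padded input at this output position is [0 0 0 / 0 0 -3 / 0 -1 -3]. Elementwise product with the kernel and sum: 0·3 + 0·1 + 0·-1 + 0·3 + 0·2 + 0·-1 + -1·2 + -3·-1.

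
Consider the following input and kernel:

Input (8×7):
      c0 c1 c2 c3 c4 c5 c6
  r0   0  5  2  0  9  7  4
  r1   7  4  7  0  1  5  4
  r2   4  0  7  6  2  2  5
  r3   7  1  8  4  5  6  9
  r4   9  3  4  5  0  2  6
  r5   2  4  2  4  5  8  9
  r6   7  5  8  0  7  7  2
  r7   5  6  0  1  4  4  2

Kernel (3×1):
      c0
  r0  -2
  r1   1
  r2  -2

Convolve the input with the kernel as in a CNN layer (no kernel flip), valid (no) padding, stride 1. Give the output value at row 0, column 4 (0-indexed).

The receptive field on the input at this output position is [9 / 1 / 2]. Elementwise product with the kernel and sum: 9·-2 + 1·1 + 2·-2.

-21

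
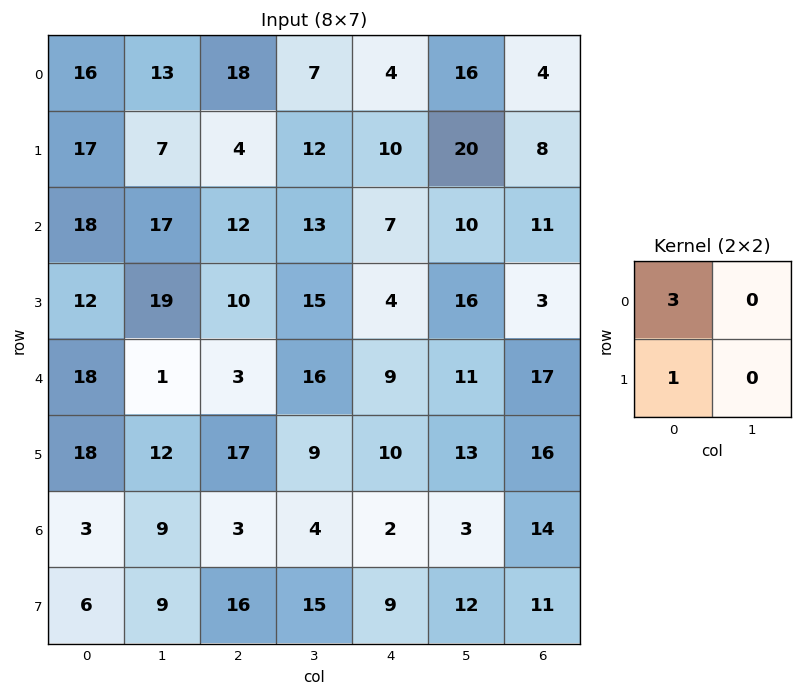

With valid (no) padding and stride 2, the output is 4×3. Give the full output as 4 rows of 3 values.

65 58 22
66 46 25
72 26 37
15 25 15

Output[0,0]: The receptive field on the input at this output position is [16 13 / 17 7]. Elementwise product with the kernel and sum: 16·3 + 17·1.
Output[0,1]: The receptive field on the input at this output position is [18 7 / 4 12]. Elementwise product with the kernel and sum: 18·3 + 4·1.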